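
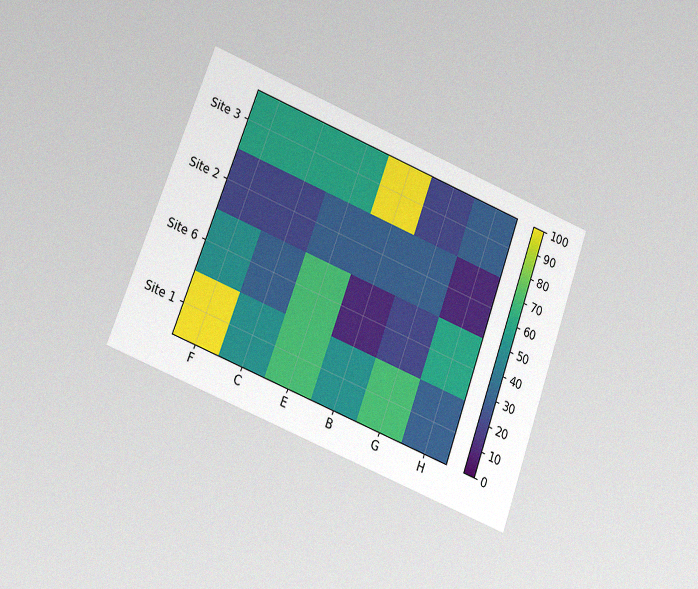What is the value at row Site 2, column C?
20

The chart is tilted about 20° clockwise and viewed at a slight angle, with some photo noise. Matching cell (Site 2, C) against the colorbar gives 20.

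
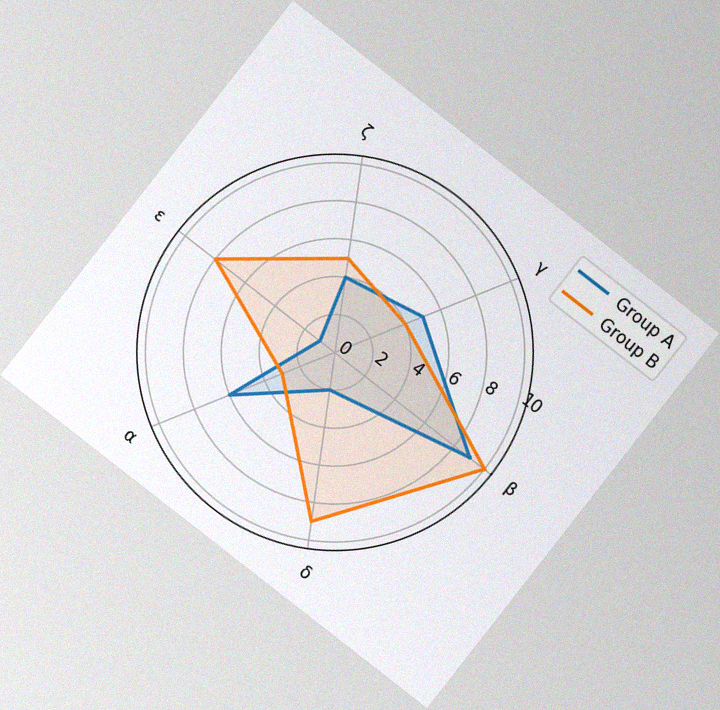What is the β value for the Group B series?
10

The chart is tilted about 38° clockwise, with some photo noise. On the β axis, Group B reaches 10.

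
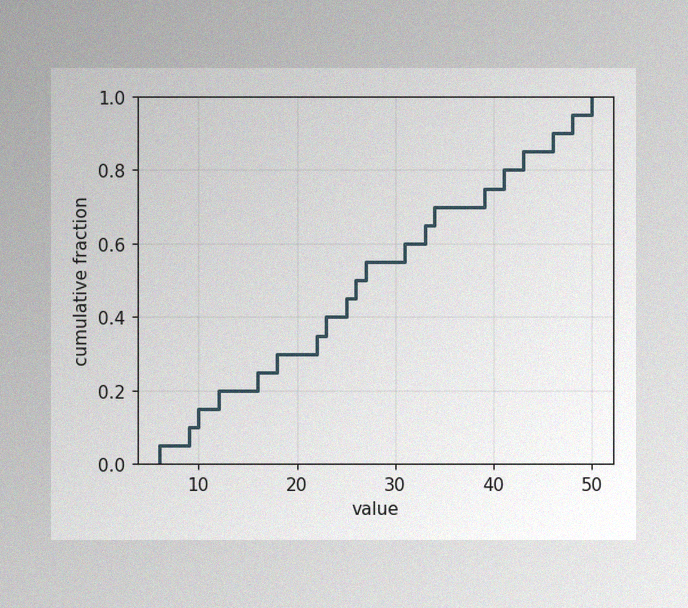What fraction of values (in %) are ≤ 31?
60%

The image has some photo noise and uneven lighting. At x=31 the ECDF step is at 60%.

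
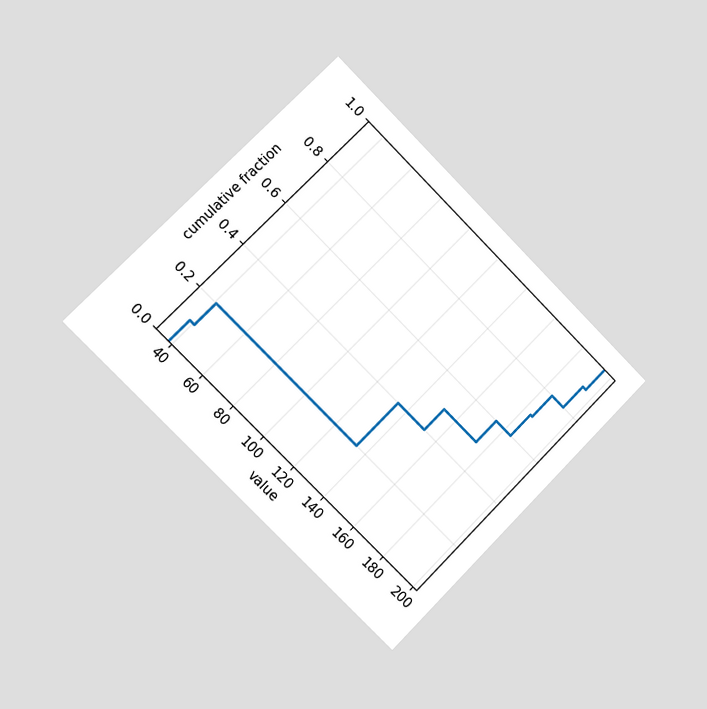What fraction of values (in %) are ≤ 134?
40%

The chart is tilted about 45° clockwise and viewed slightly from the left. At x=134 the ECDF step is at 40%.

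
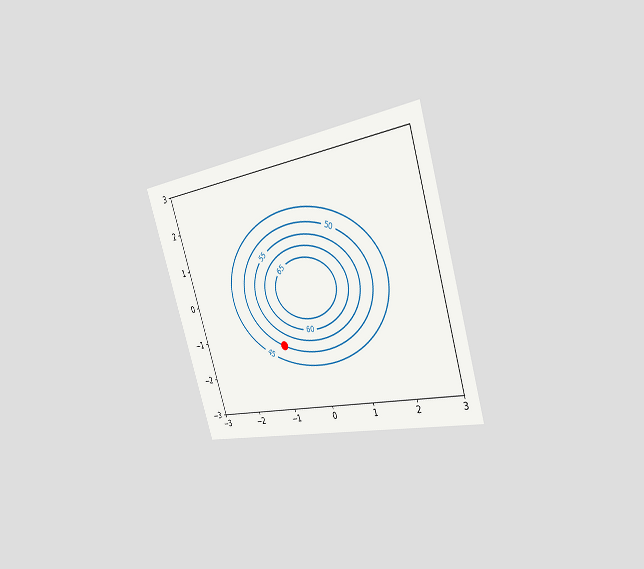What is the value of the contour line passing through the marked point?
50

The chart is tilted about 18° counter-clockwise and viewed slightly from the right. The marked point sits on the contour labelled 50.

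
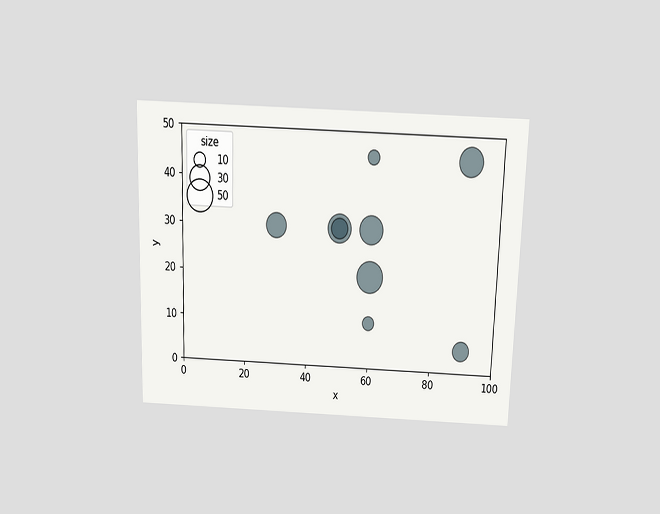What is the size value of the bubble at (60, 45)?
10

The chart is viewed slightly from above. Matching the bubble at (60, 45) against the size legend gives 10.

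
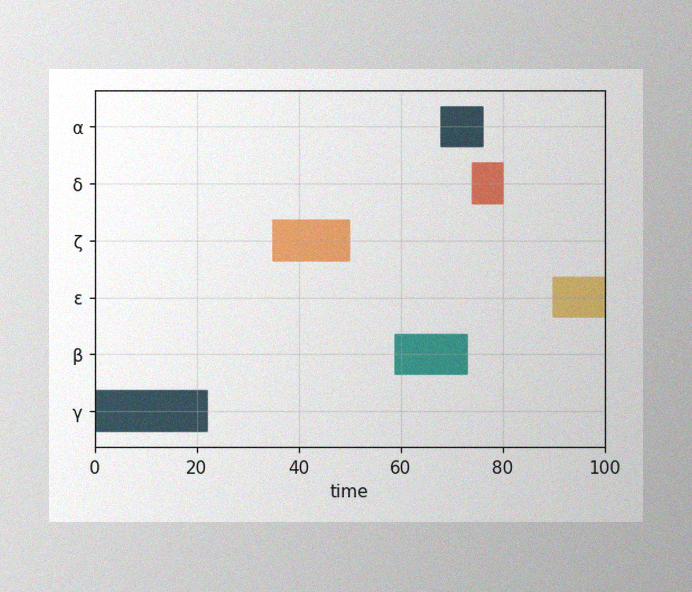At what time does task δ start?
The image has some photo noise and uneven lighting. The δ bar begins at t=74.

74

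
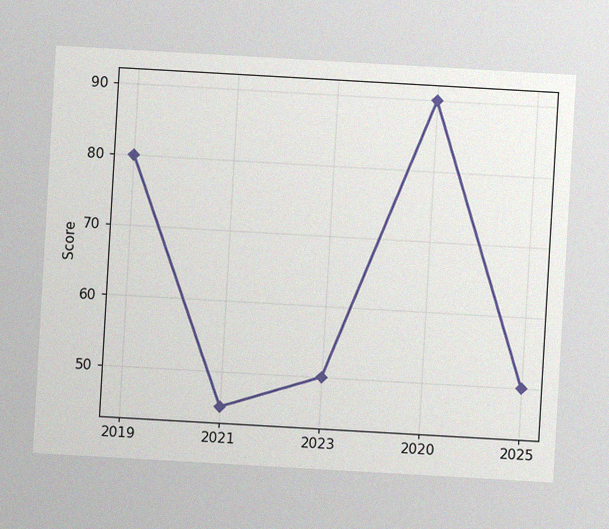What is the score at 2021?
45

The chart is tilted about 3° clockwise, with some photo noise. At 2021, the line is at 45.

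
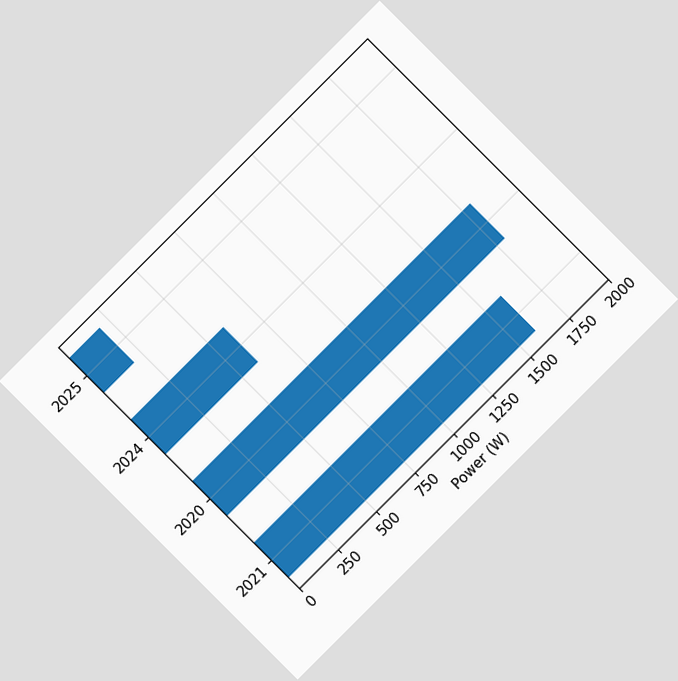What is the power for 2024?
600W

The chart is tilted about 45° counter-clockwise. Reading along the chart's x-axis, the 2024 bar reaches 600W.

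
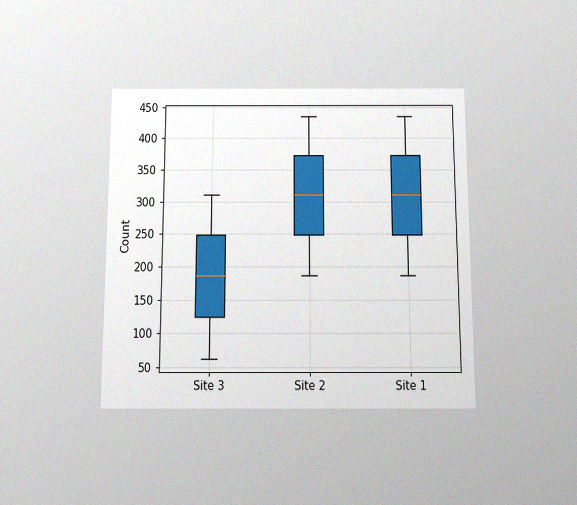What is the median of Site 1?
310

The chart is viewed slightly from below, with some photo noise. The median line in the Site 1 box sits at 310.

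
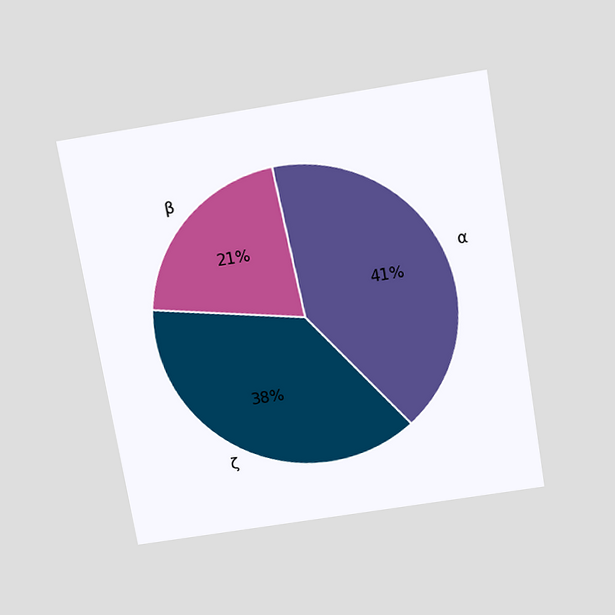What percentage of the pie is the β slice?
The chart is tilted about 9° counter-clockwise and viewed slightly from above. The β slice takes up 21% of the pie.

21%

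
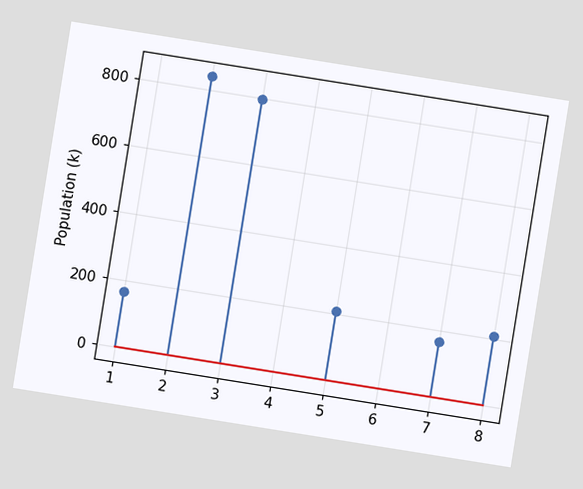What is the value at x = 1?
The chart is tilted about 9° clockwise. The stem at x=1 reaches 168k.

168k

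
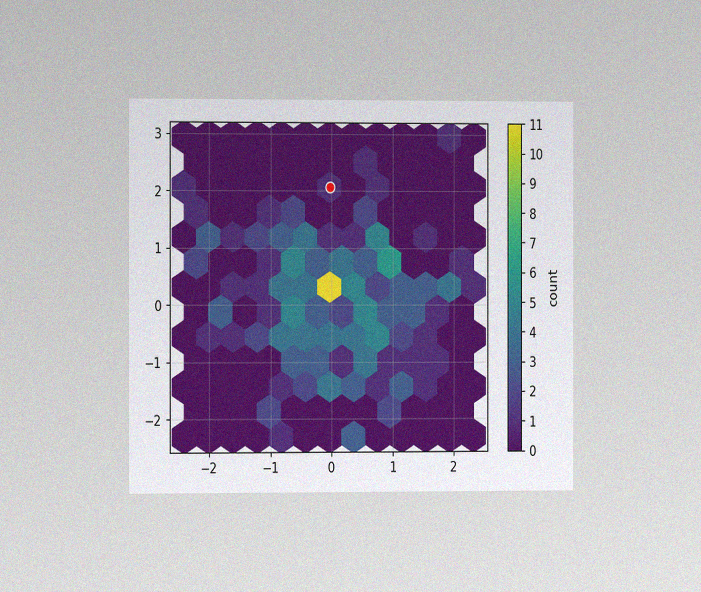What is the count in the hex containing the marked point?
1

The chart is viewed slightly from the left, with some photo noise. The marked hex reads 1 on the colorbar.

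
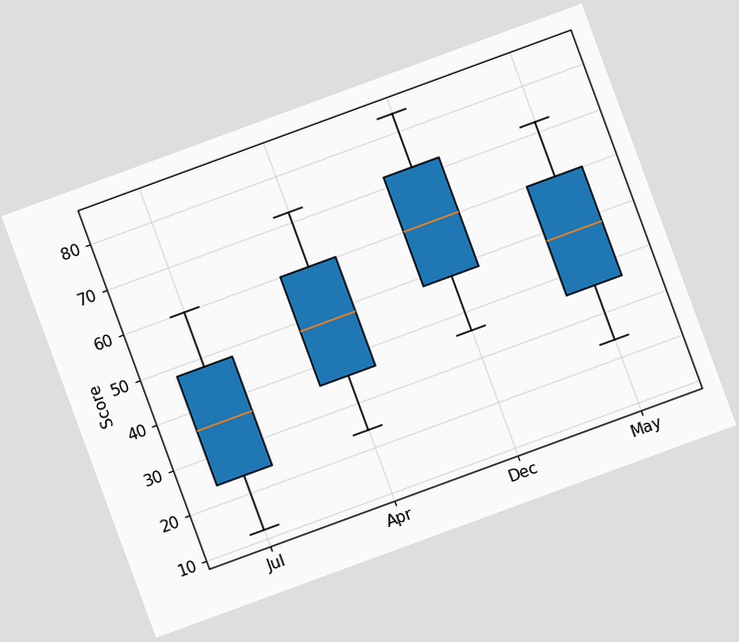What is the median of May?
48

The chart is tilted about 20° counter-clockwise. The median line in the May box sits at 48.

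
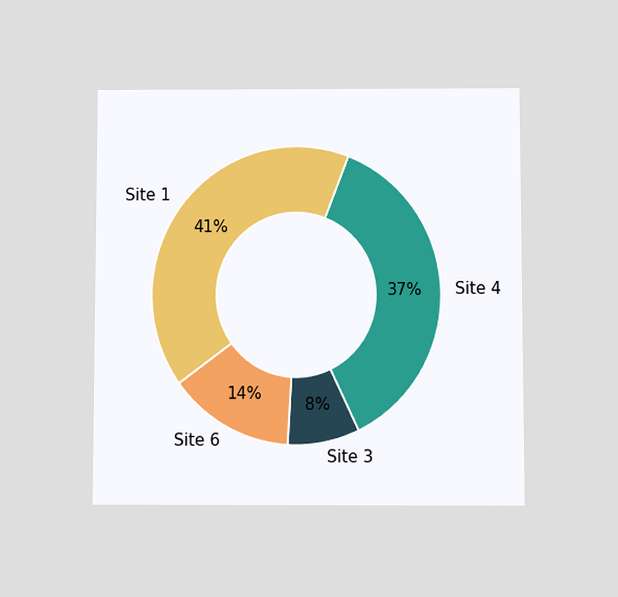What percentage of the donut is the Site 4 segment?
37%

The chart is viewed at a slight angle. The Site 4 segment takes up 37% of the ring.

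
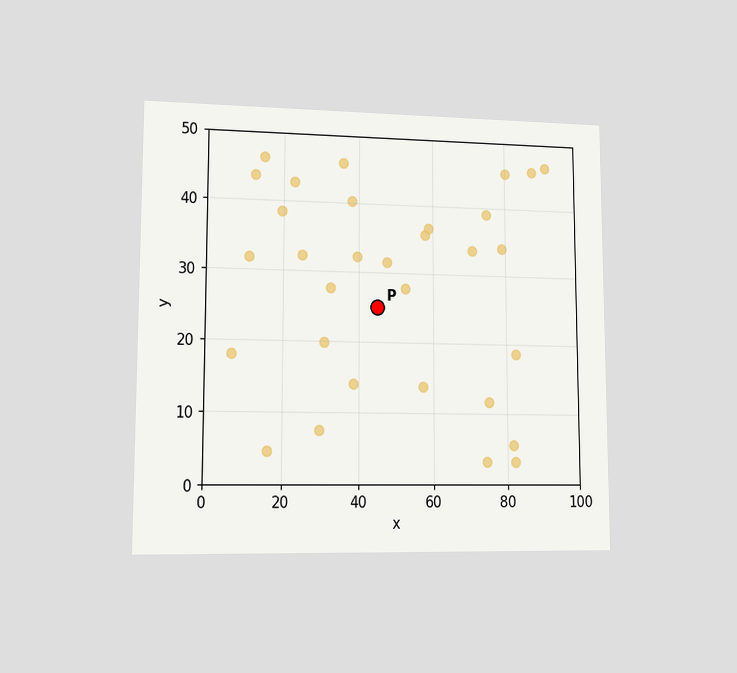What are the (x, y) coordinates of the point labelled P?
(45, 25)

The chart is viewed at a slight angle. Following the gridlines from P to each axis, P sits at (45, 25).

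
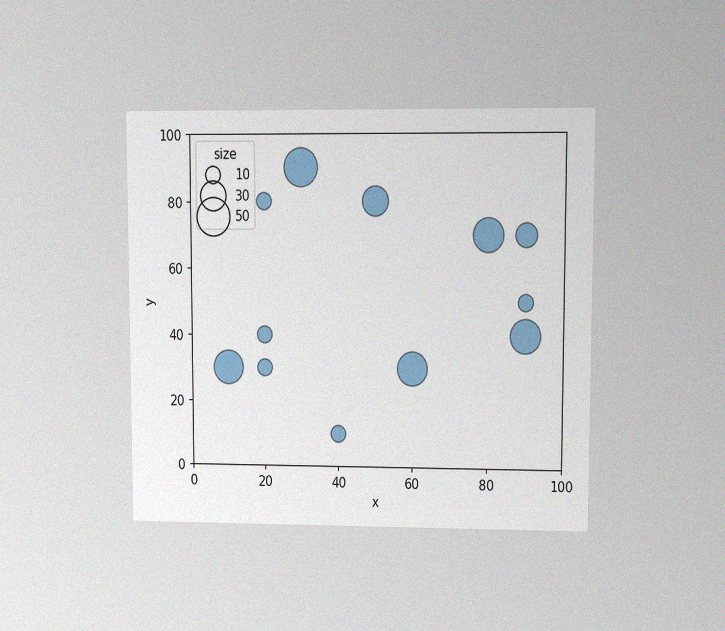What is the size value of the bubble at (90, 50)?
The chart is viewed at a slight angle, with some photo noise. Matching the bubble at (90, 50) against the size legend gives 10.

10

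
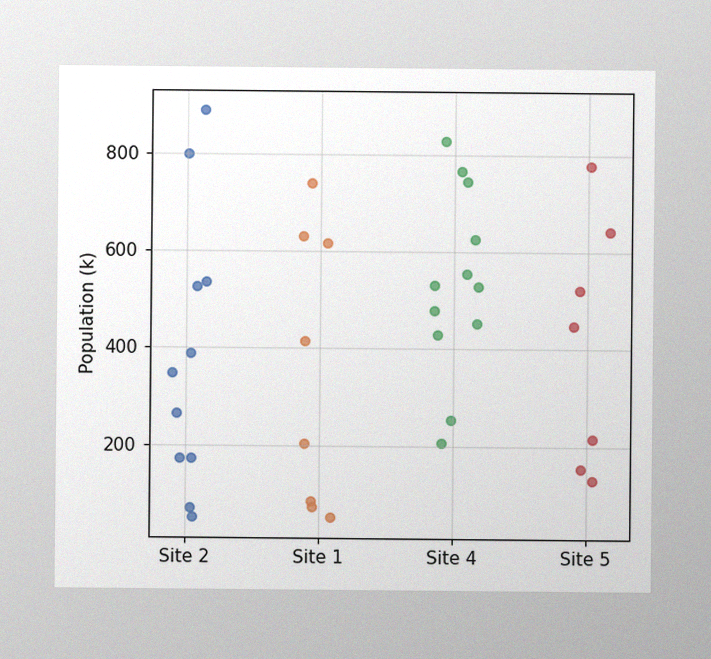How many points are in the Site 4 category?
12

The image has some photo noise and uneven lighting. Counting the markers in the Site 4 column gives 12.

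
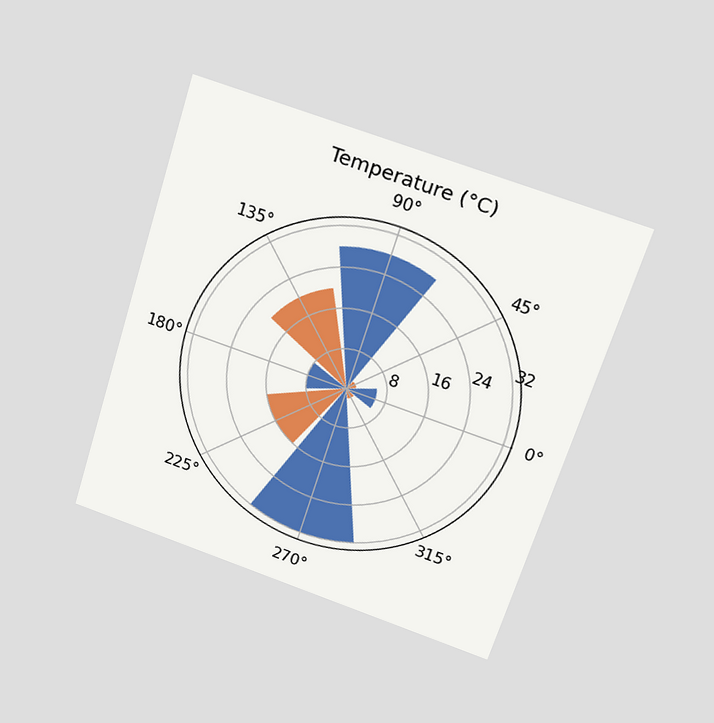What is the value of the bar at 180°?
The chart is tilted about 18° clockwise and viewed slightly from above. The bar at 180° reaches 8°C on the radial axis.

8°C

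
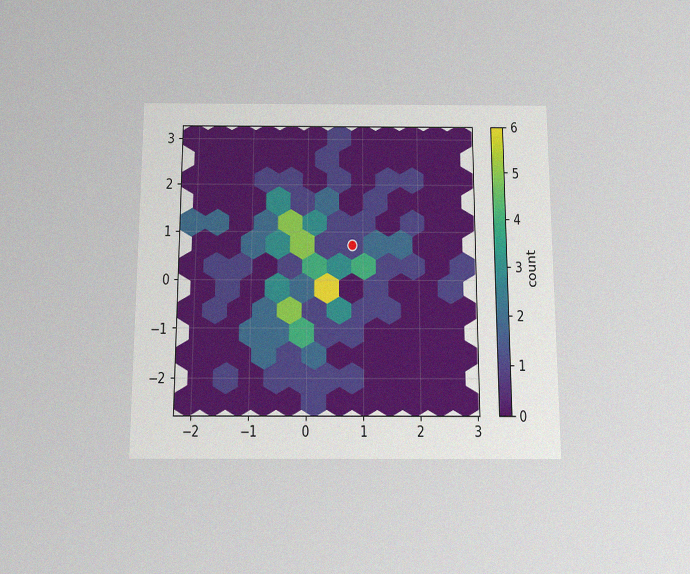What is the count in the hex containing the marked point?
The chart is viewed slightly from below, with some photo noise. The marked hex reads 1 on the colorbar.

1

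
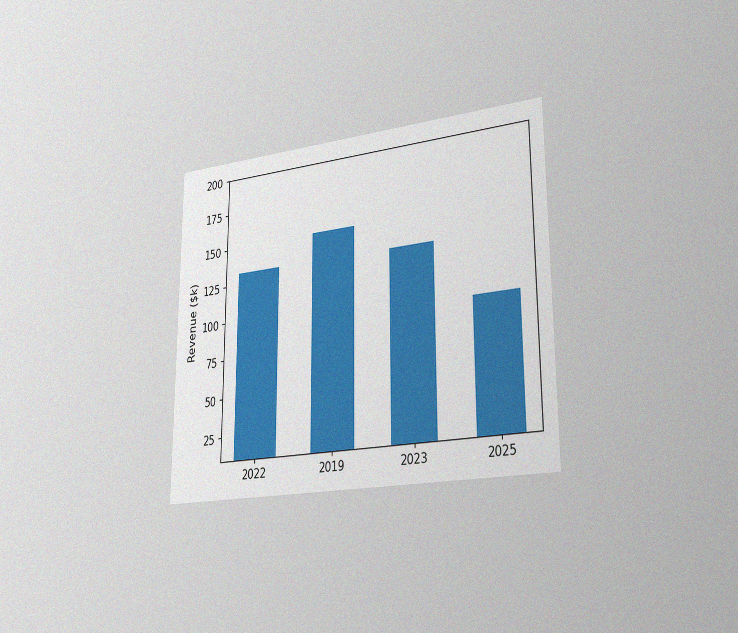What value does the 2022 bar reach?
$133k

The chart is viewed slightly from the right, with some photo noise. Reading along the chart's y-axis, the 2022 bar reaches $133k.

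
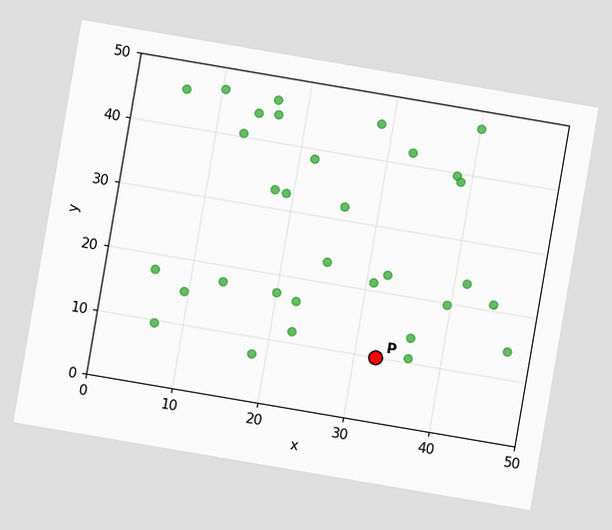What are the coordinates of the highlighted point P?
The chart is tilted about 10° clockwise. Following the gridlines from P to each axis, P sits at (32.5, 10).

(32.5, 10)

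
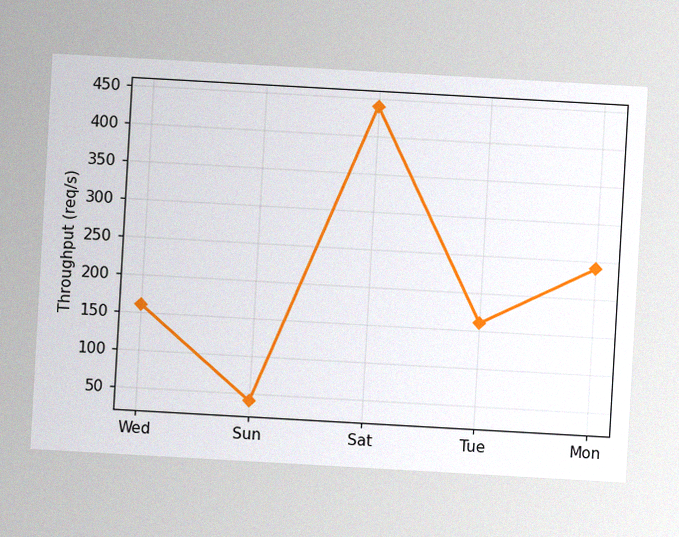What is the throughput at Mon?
240req/s

The chart is tilted about 3° clockwise, with some photo noise. At Mon, the line is at 240req/s.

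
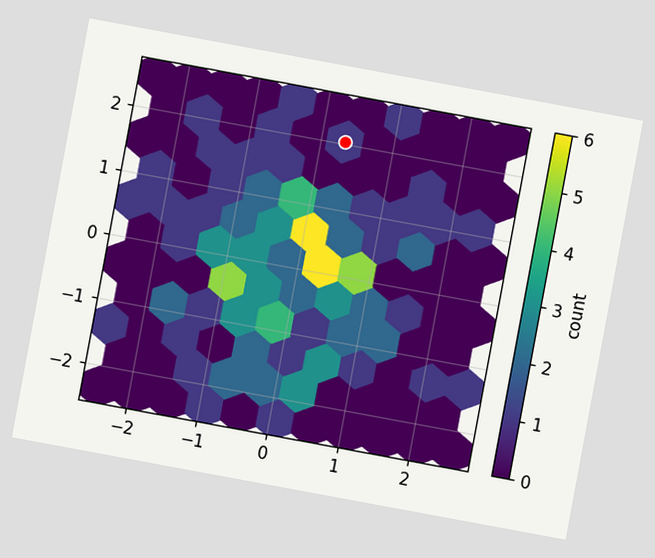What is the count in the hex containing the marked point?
The chart is tilted about 10° clockwise. The marked hex reads 1 on the colorbar.

1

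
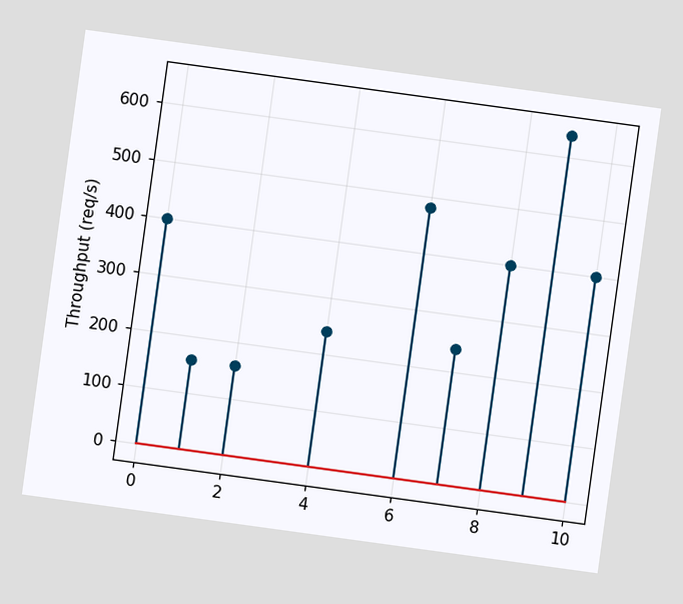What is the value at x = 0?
The chart is tilted about 8° clockwise. The stem at x=0 reaches 400req/s.

400req/s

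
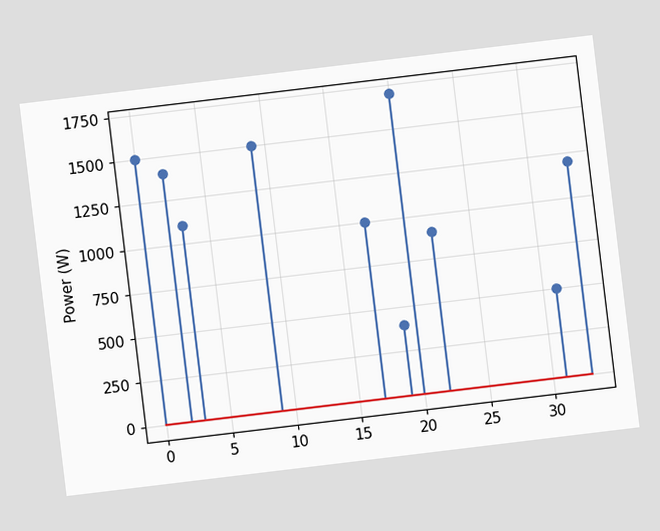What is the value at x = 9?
The chart is tilted about 7° counter-clockwise. The stem at x=9 reaches 1500W.

1500W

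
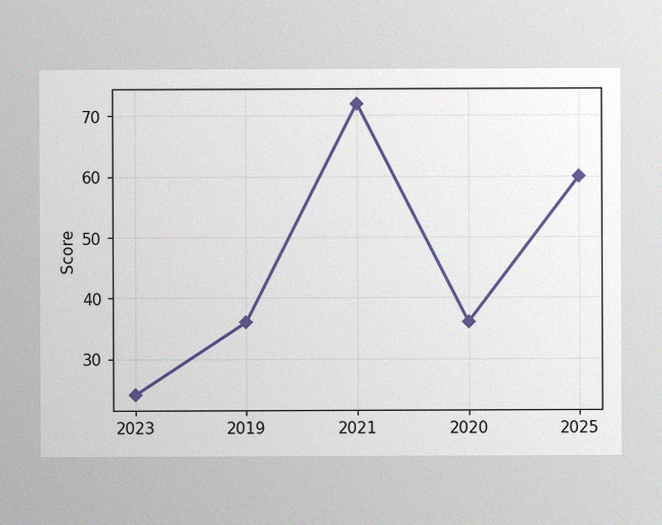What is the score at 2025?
60

The image has some photo noise and uneven lighting. At 2025, the line is at 60.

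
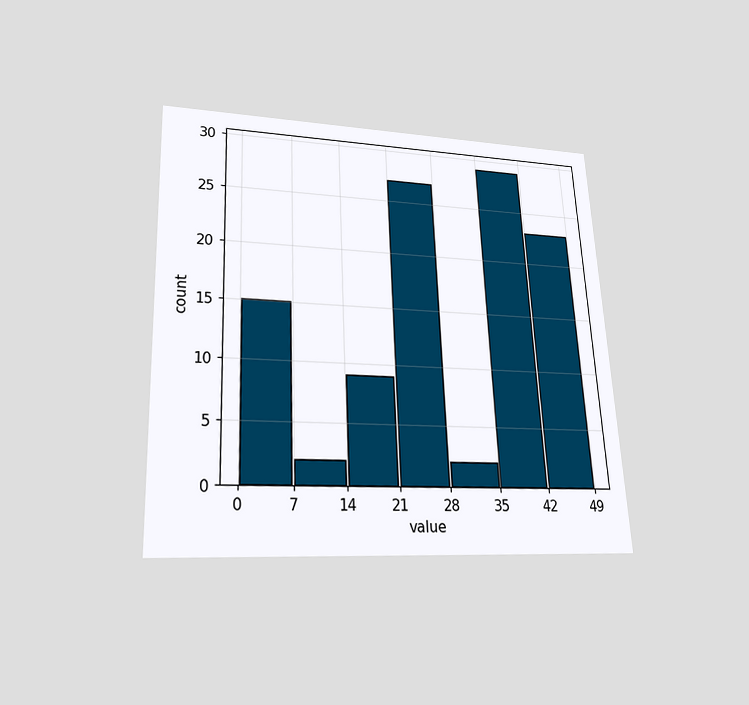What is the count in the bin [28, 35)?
2

The chart is tilted about 3° counter-clockwise and viewed slightly from below. The [28, 35) bin has height 2.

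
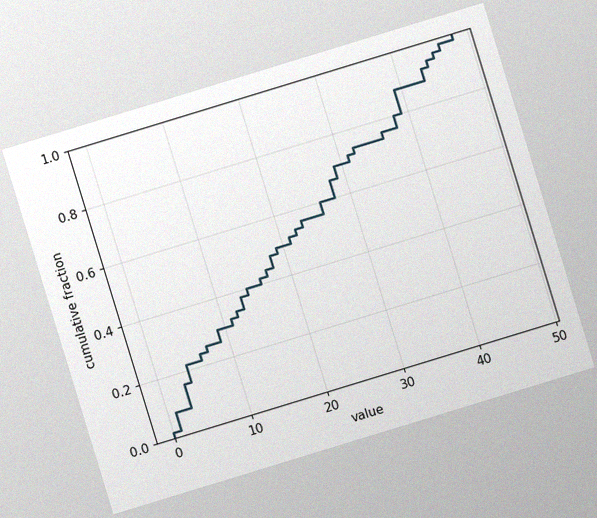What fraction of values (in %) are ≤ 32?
The chart is tilted about 17° counter-clockwise, with some photo noise. At x=32 the ECDF step is at 74%.

74%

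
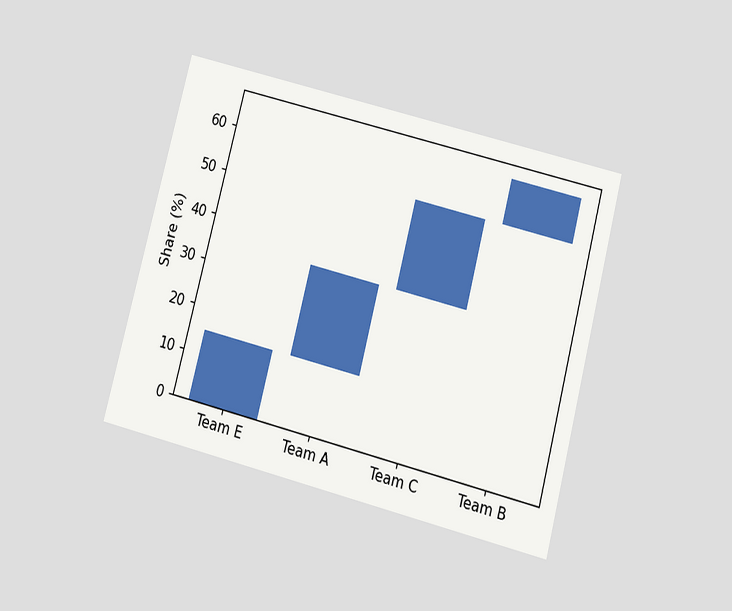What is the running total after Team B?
65%

The chart is tilted about 15° clockwise and viewed slightly from below. After Team B the running total reaches 65%.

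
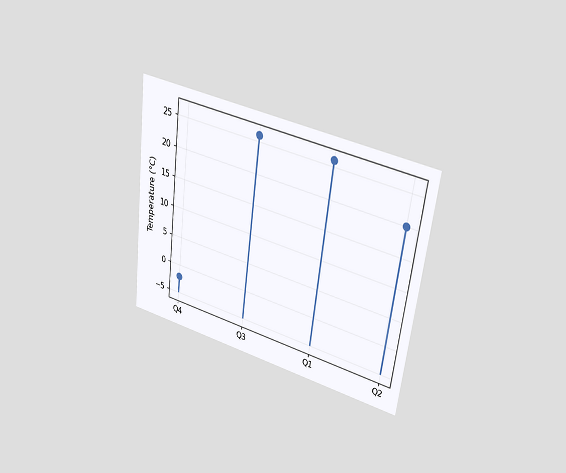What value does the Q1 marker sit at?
The chart is tilted about 7° clockwise and viewed at a slight angle. The Q1 marker sits at 26°C.

26°C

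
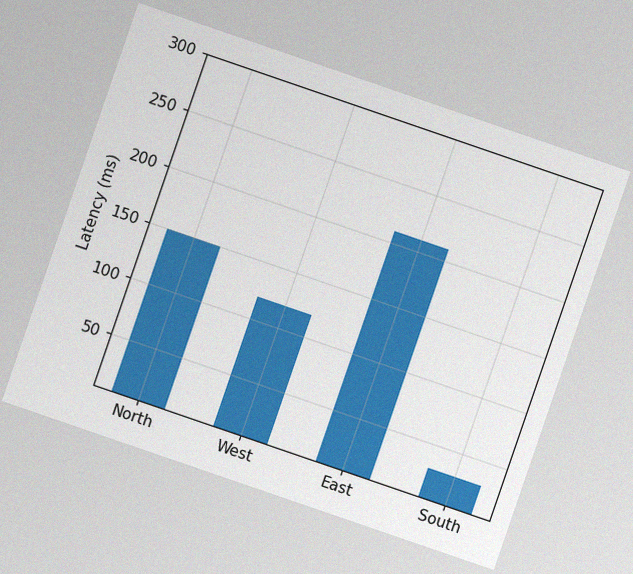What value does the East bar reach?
The chart is tilted about 19° clockwise, with some photo noise. Reading along the chart's y-axis, the East bar reaches 210ms.

210ms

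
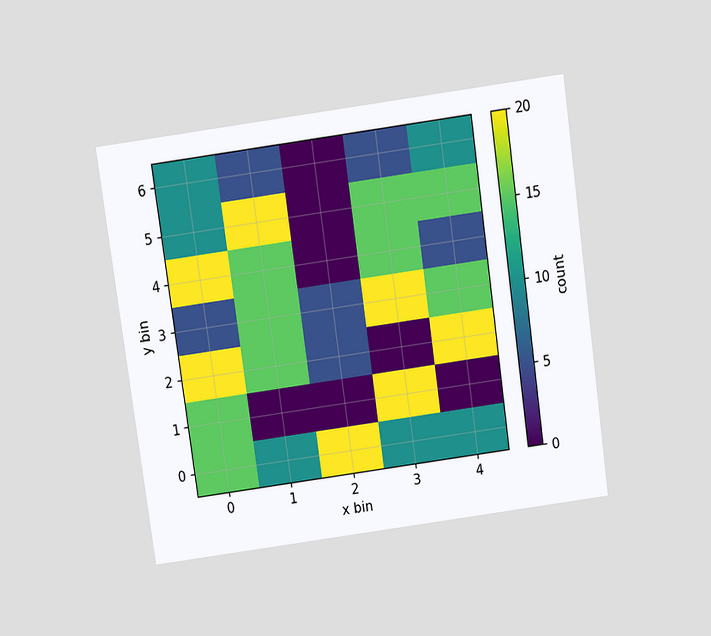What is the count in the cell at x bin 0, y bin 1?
The chart is tilted about 8° counter-clockwise and viewed slightly from above. Matching the cell (0, 1) against the colorbar gives 15.

15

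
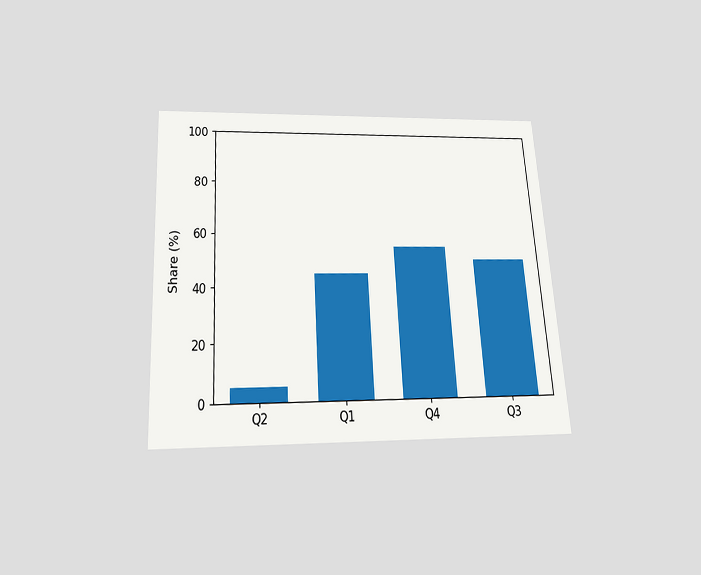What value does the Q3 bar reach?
50%

The chart is tilted about 3° counter-clockwise and viewed slightly from below. Reading along the chart's y-axis, the Q3 bar reaches 50%.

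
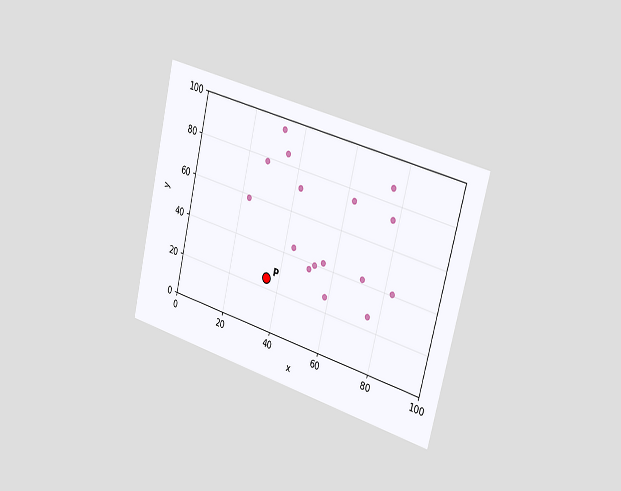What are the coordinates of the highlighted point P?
The chart is tilted about 14° clockwise and viewed slightly from the right. Following the gridlines from P to each axis, P sits at (35, 25).

(35, 25)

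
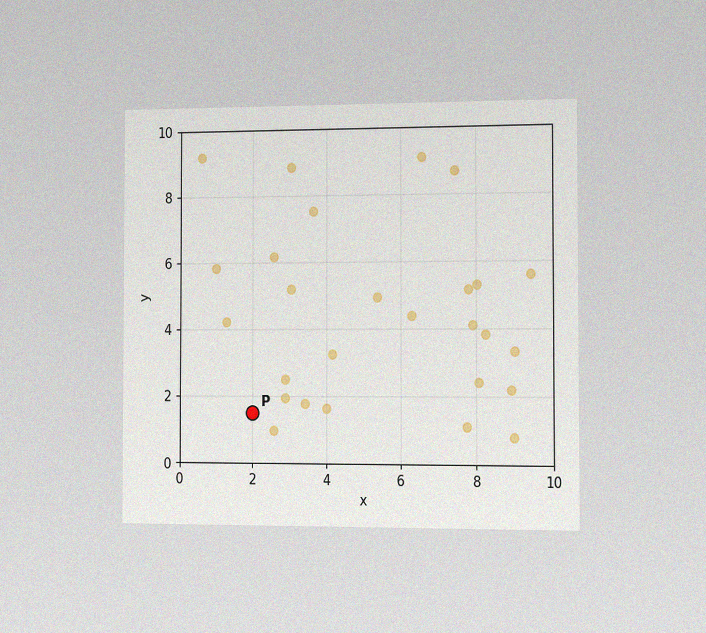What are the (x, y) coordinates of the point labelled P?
(2, 1.5)

The chart is viewed slightly from the right, with some photo noise. Following the gridlines from P to each axis, P sits at (2, 1.5).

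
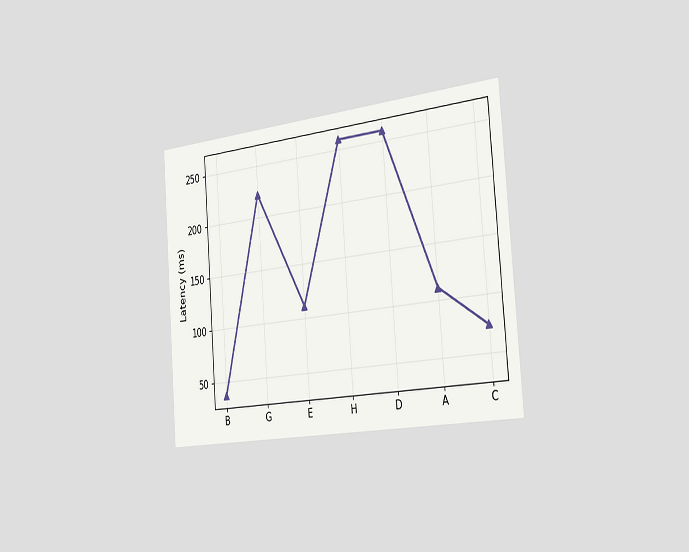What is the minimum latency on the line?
37ms

The chart is tilted about 4° counter-clockwise and viewed slightly from the right. The lowest point is at B, and reading across to the y-axis gives 37ms.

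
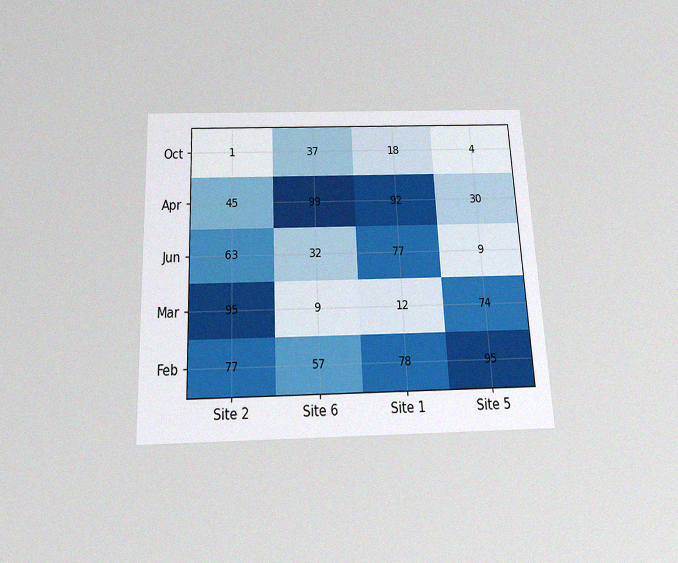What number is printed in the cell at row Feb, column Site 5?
95

The chart is tilted about 3° counter-clockwise and viewed slightly from below, with some photo noise. The (Feb, Site 5) cell reads 95.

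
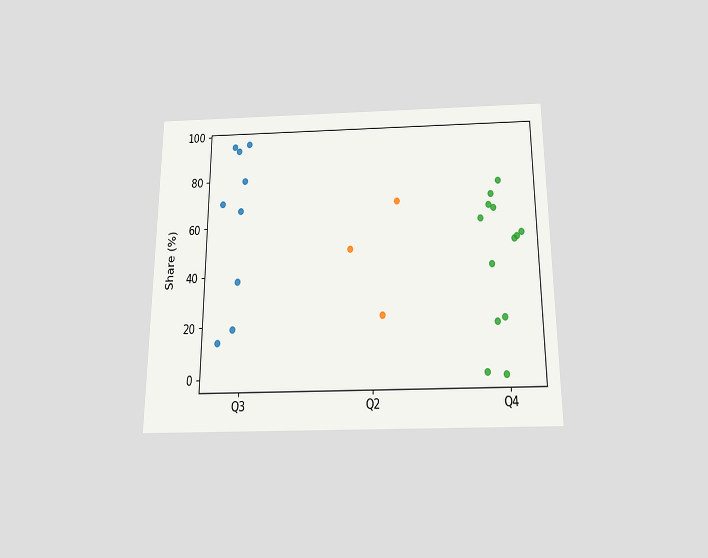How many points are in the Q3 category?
The chart is viewed slightly from below. Counting the markers in the Q3 column gives 9.

9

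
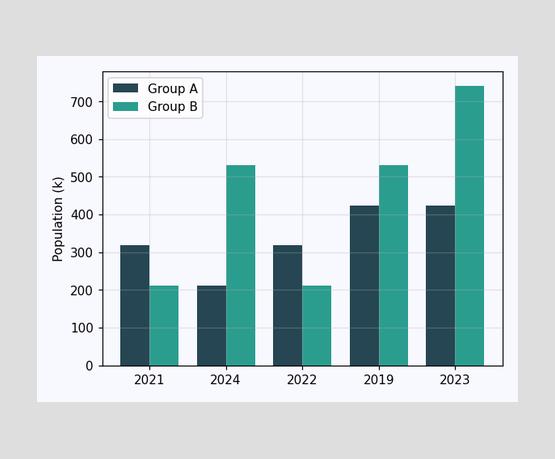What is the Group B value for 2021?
212k

The Group B bar at 2021 reaches 212k on the y-axis.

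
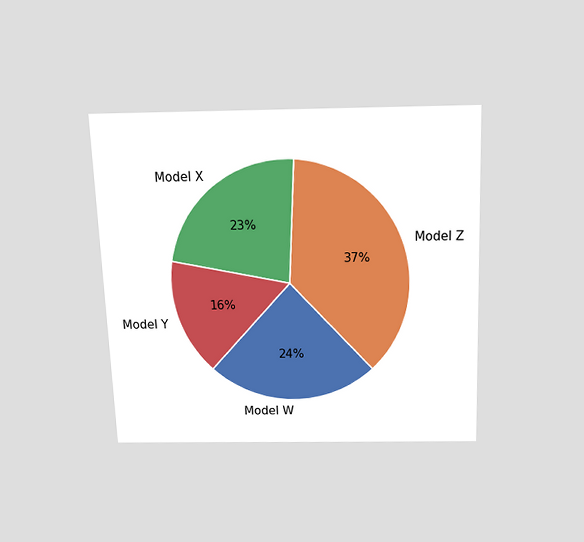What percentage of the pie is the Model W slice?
24%

The chart is tilted about 2° counter-clockwise and viewed slightly from above. The Model W slice takes up 24% of the pie.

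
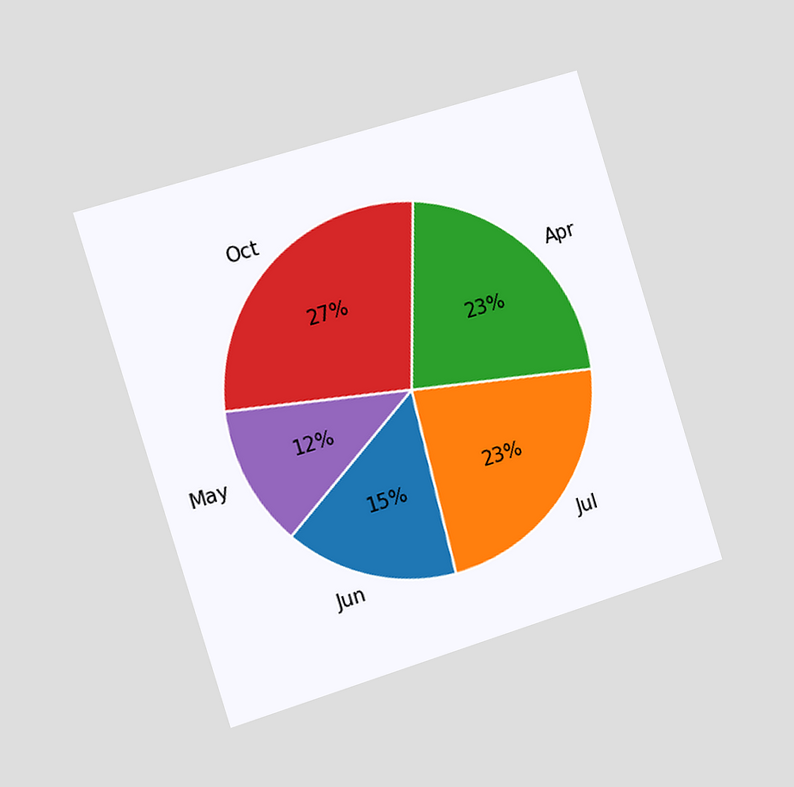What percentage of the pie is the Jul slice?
The chart is tilted about 17° counter-clockwise and viewed slightly from the left. The Jul slice takes up 23% of the pie.

23%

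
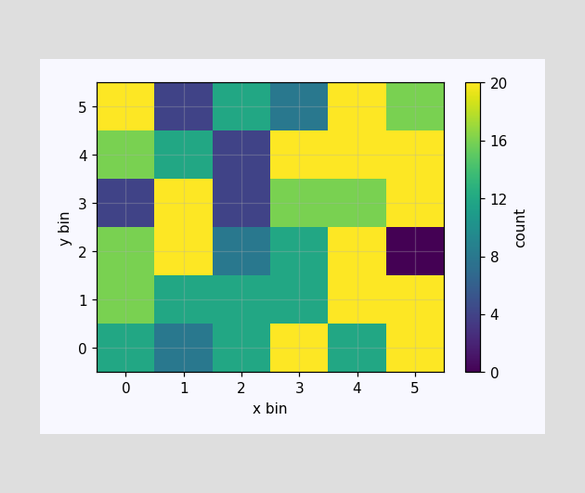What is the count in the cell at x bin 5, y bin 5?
Matching the cell (5, 5) against the colorbar gives 16.

16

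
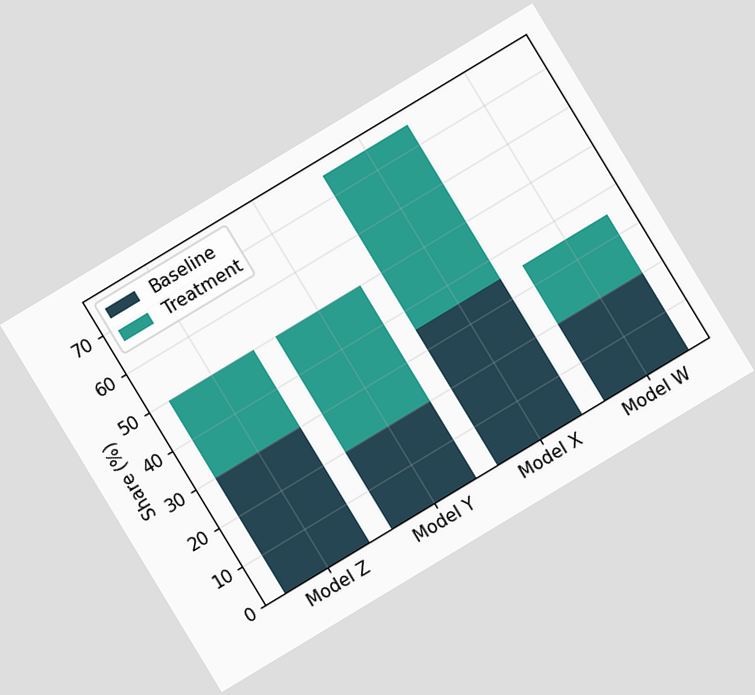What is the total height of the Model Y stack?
The chart is tilted about 31° counter-clockwise. The Model Y stack's top reaches 50% on the y-axis.

50%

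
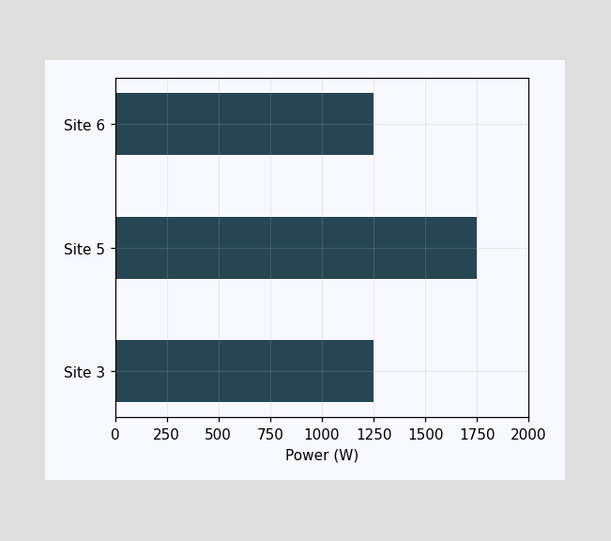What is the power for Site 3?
Reading along the chart's x-axis, the Site 3 bar reaches 1250W.

1250W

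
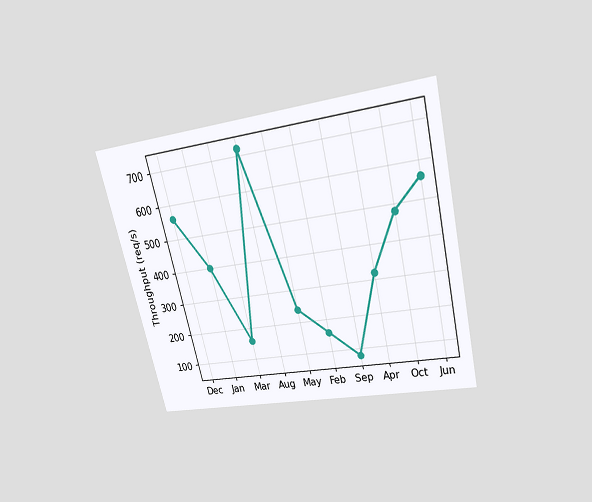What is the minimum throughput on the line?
80req/s

The chart is tilted about 14° counter-clockwise and viewed slightly from above. The lowest point is at Sep, and reading across to the y-axis gives 80req/s.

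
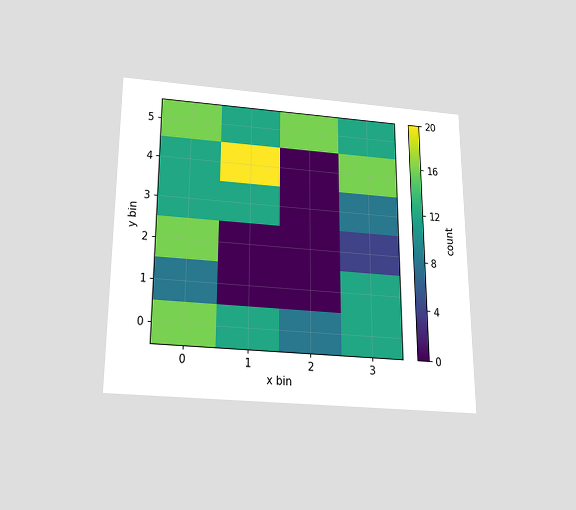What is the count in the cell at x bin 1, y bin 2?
0

The chart is viewed slightly from below. Matching the cell (1, 2) against the colorbar gives 0.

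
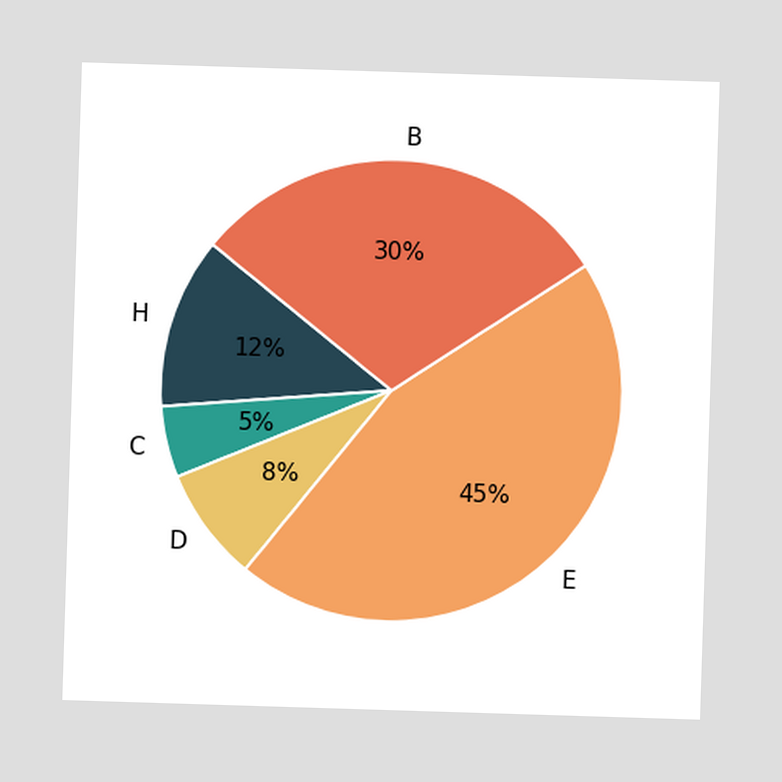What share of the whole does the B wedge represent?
The B slice takes up 30% of the pie.

30%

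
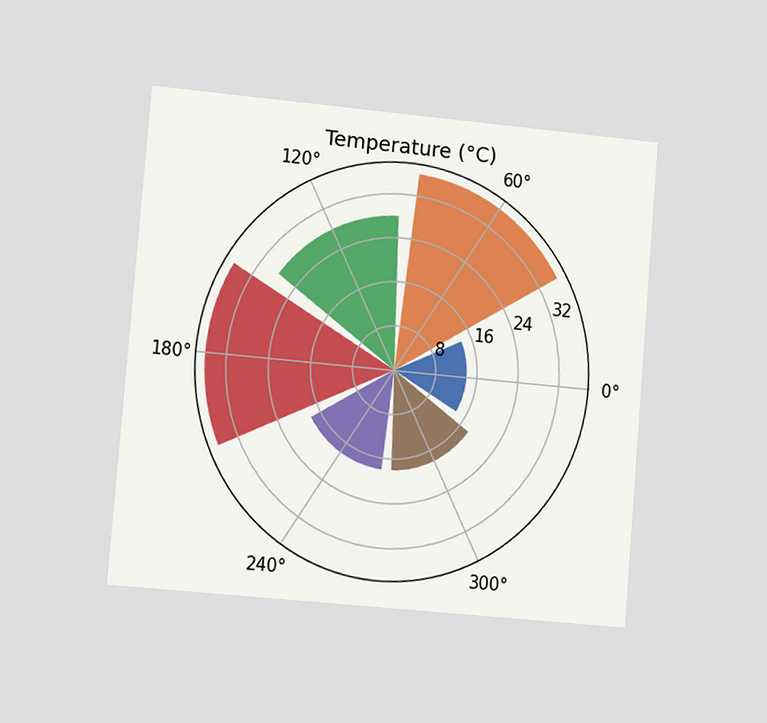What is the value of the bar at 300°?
18°C

The chart is tilted about 5° clockwise and viewed slightly from the left. The bar at 300° reaches 18°C on the radial axis.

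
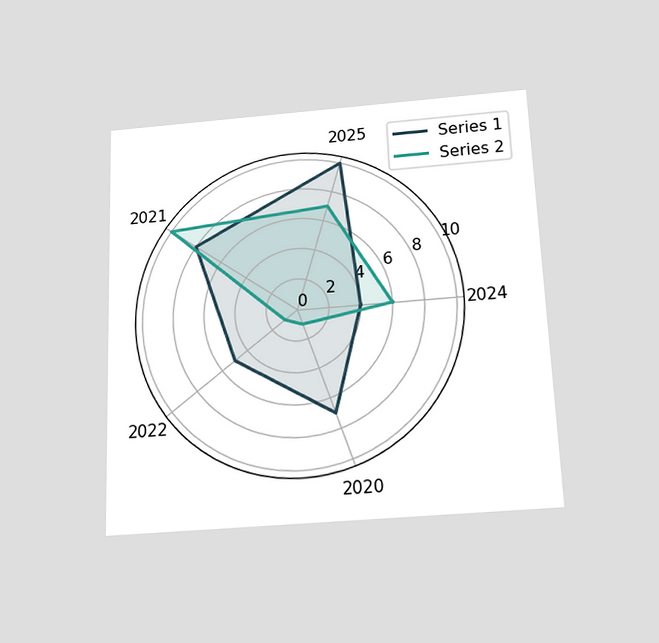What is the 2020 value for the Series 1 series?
7

The chart is tilted about 2° counter-clockwise and viewed slightly from below. On the 2020 axis, Series 1 reaches 7.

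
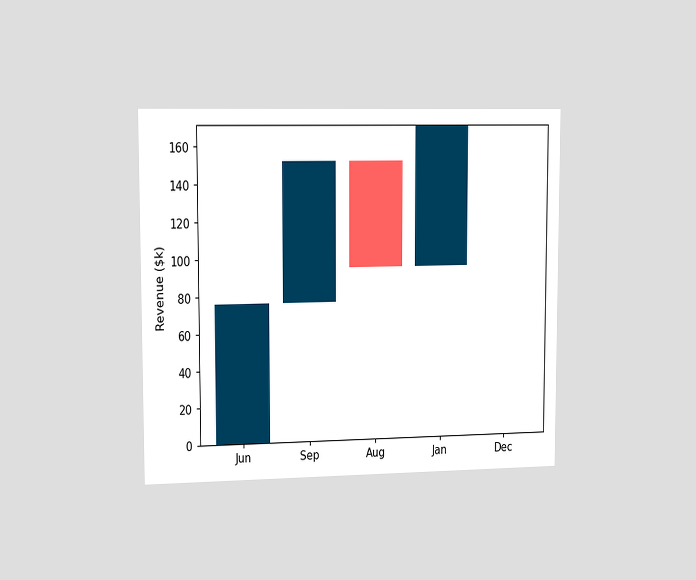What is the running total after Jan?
The chart is viewed slightly from the left. After Jan the running total reaches $171k.

$171k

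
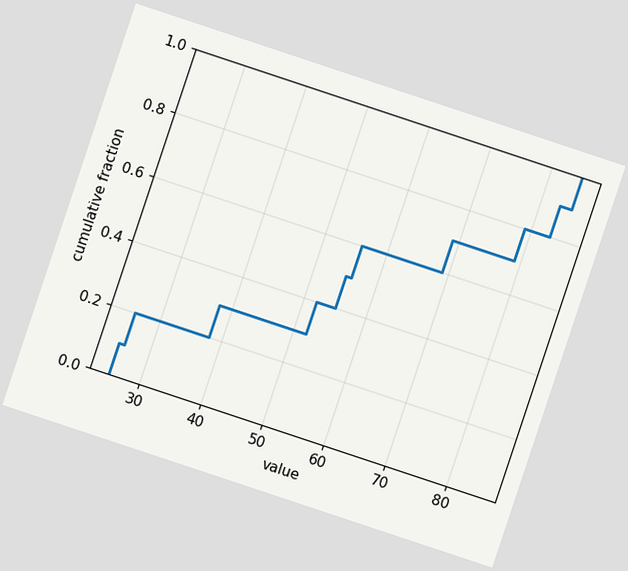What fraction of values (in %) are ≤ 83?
90%

The chart is tilted about 18° clockwise. At x=83 the ECDF step is at 90%.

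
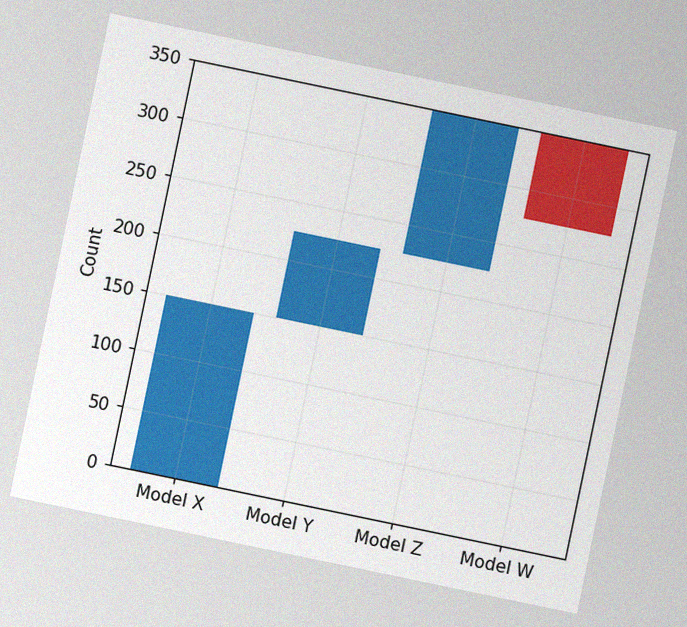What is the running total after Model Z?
350

The chart is tilted about 12° clockwise, with some photo noise. After Model Z the running total reaches 350.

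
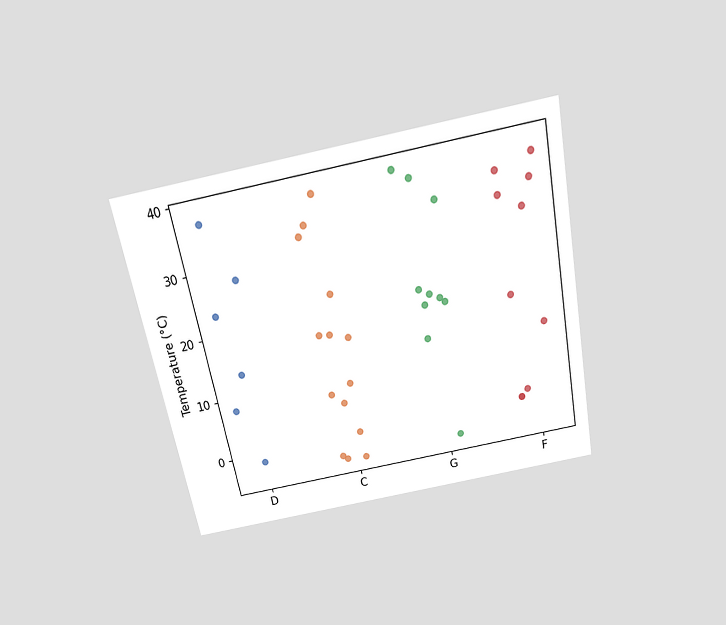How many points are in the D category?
6

The chart is tilted about 11° counter-clockwise and viewed slightly from above. Counting the markers in the D column gives 6.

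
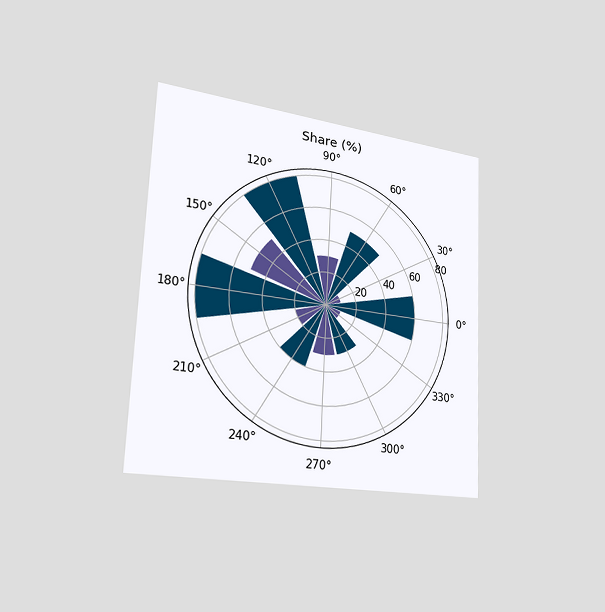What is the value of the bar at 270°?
30%

The chart is tilted about 3° clockwise and viewed slightly from the left. The bar at 270° reaches 30% on the radial axis.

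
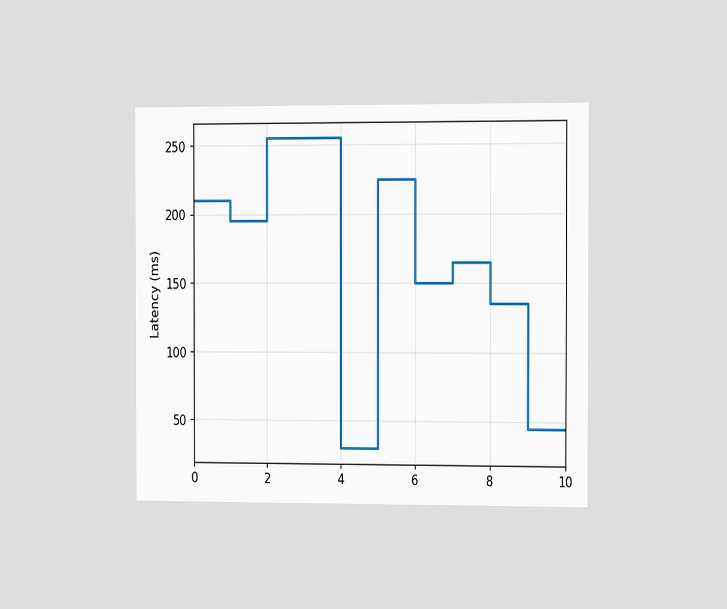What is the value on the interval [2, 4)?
The chart is viewed slightly from the right. On [2, 4) the step sits at 255ms.

255ms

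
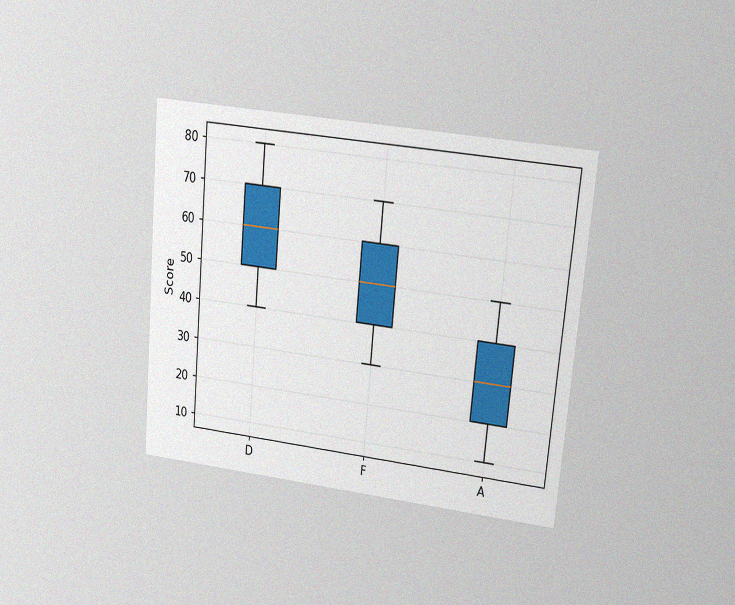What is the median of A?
30

The chart is tilted about 5° clockwise and viewed at a slight angle, with some photo noise. The median line in the A box sits at 30.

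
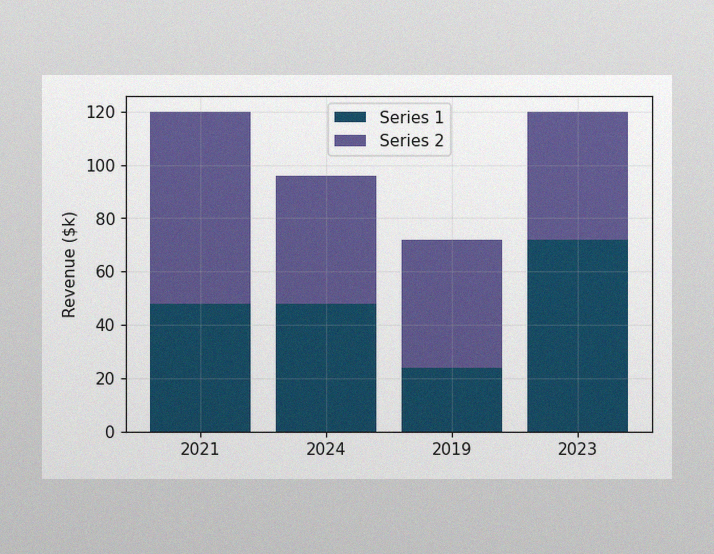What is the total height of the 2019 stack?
The image has some photo noise and uneven lighting. The 2019 stack's top reaches $72k on the y-axis.

$72k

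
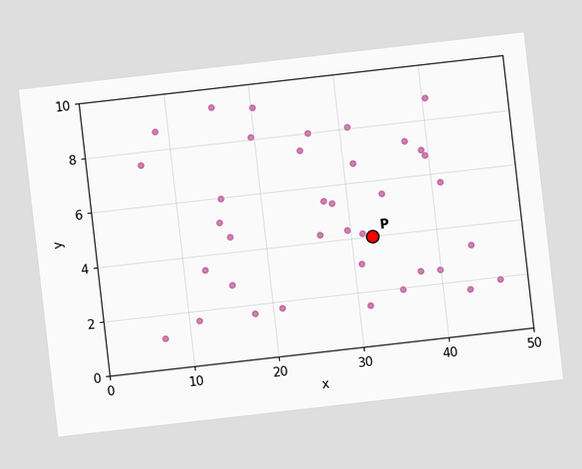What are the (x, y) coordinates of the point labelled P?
The chart is tilted about 6° counter-clockwise. Following the gridlines from P to each axis, P sits at (32.5, 4).

(32.5, 4)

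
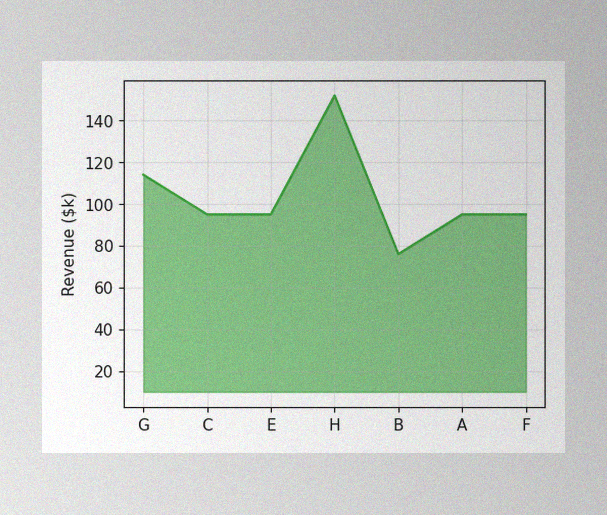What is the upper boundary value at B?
$76k

The image has some photo noise and uneven lighting. At B the upper boundary is at $76k.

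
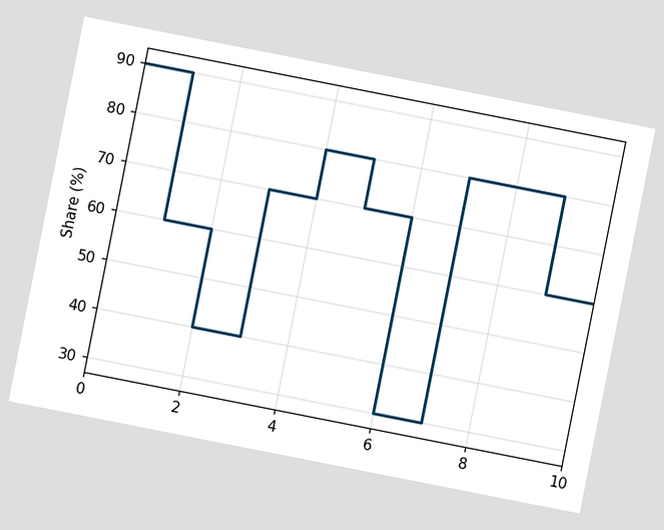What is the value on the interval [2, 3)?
The chart is tilted about 11° clockwise. On [2, 3) the step sits at 40%.

40%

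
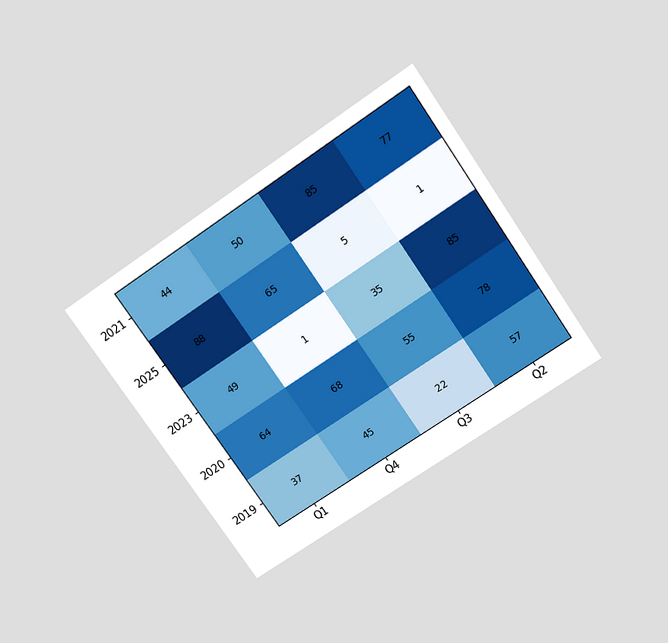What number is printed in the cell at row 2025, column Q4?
The chart is tilted about 35° counter-clockwise and viewed slightly from above. The (2025, Q4) cell reads 65.

65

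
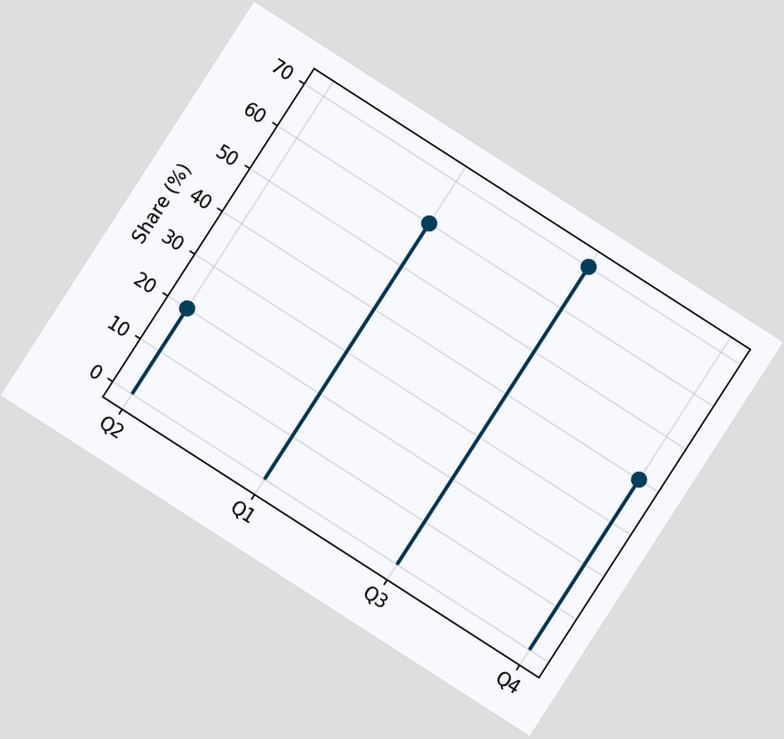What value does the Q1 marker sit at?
60%

The chart is tilted about 33° clockwise. The Q1 marker sits at 60%.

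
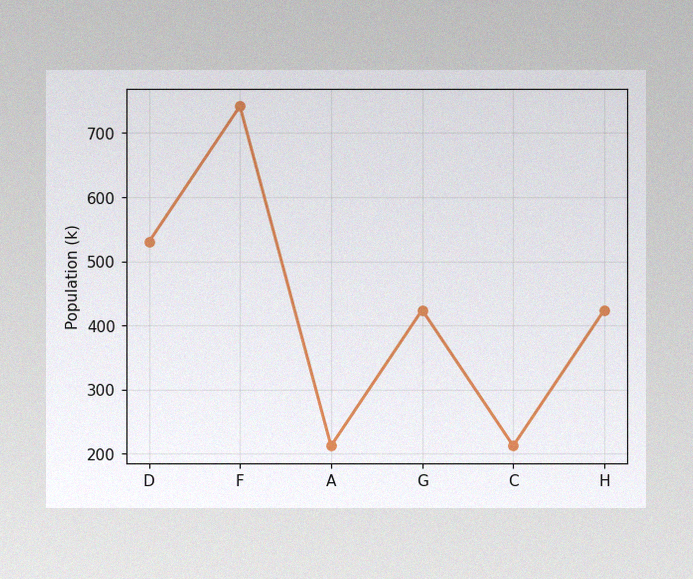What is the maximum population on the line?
742k

The image has some photo noise and uneven lighting. The highest point is at F, and reading across to the y-axis gives 742k.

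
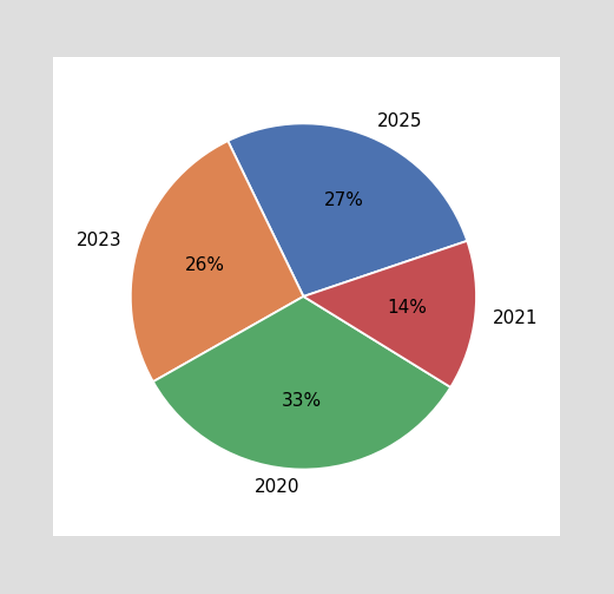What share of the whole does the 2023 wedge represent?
26%

The 2023 slice takes up 26% of the pie.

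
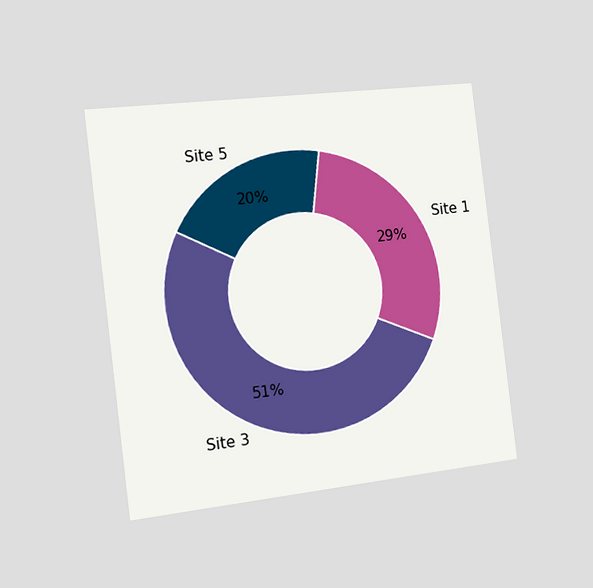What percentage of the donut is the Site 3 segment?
51%

The chart is tilted about 7° counter-clockwise and viewed slightly from the left. The Site 3 segment takes up 51% of the ring.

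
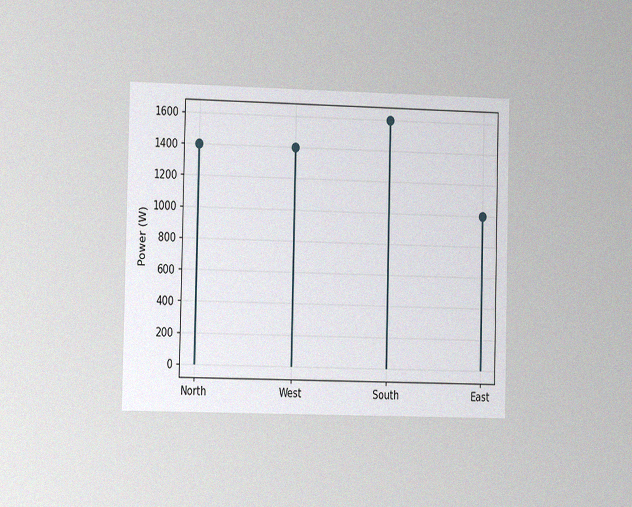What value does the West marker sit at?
The chart is viewed slightly from the left, with some photo noise. The West marker sits at 1400W.

1400W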